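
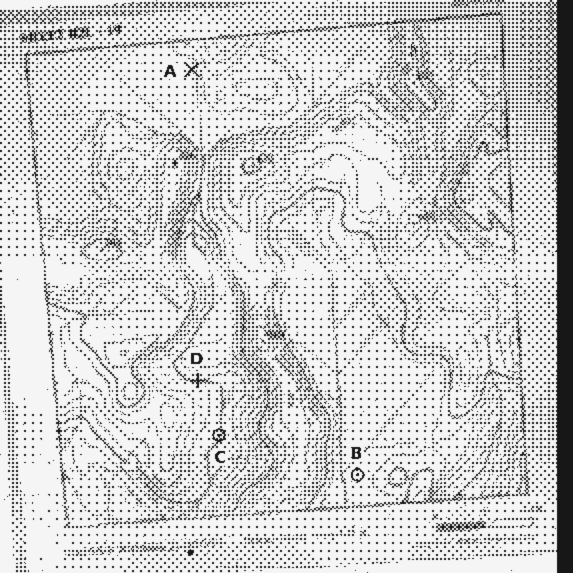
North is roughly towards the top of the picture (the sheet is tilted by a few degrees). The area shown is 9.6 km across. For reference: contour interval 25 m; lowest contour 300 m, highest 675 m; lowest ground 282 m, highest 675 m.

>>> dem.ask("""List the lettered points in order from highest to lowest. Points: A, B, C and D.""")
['A', 'B', 'D', 'C']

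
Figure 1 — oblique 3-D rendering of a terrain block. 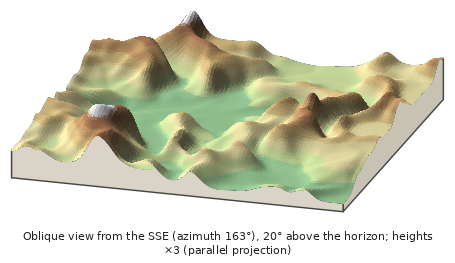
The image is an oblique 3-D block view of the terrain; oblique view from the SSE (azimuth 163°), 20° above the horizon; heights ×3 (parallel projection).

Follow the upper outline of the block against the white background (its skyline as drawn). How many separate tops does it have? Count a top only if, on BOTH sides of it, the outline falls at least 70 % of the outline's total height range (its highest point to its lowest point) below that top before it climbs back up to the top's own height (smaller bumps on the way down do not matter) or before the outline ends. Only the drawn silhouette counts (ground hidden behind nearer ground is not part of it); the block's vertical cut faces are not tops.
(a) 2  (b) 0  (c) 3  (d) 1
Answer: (b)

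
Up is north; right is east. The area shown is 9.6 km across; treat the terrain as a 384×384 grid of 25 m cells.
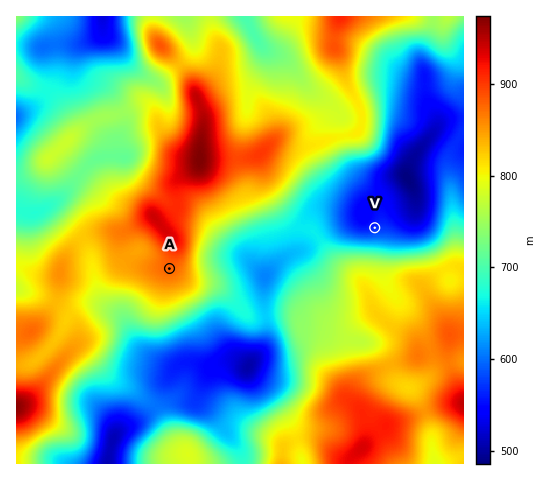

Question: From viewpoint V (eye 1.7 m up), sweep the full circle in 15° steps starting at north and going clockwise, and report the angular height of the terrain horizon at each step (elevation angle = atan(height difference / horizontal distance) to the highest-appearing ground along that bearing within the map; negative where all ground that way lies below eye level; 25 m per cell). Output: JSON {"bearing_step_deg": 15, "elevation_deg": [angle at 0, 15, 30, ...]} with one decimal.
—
{"bearing_step_deg": 15, "elevation_deg": [4.9, 2.3, 0.8, 0.2, 1.4, 2.8, 4.4, 6.7, 8.5, 10.8, 12.3, 13.6, 14.6, 14.4, 13.0, 10.4, 7.3, 5.1, 4.7, 5.5, 6.7, 6.3, 6.6, 6.7]}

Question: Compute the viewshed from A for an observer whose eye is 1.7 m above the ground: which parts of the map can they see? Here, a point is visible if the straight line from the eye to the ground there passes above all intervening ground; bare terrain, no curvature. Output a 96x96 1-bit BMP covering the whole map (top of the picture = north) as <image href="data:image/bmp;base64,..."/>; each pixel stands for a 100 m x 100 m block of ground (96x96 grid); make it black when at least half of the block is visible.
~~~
<image width="96" height="96" href="data:image/bmp;base64,Qk2+BAAAAAAAAD4AAAAoAAAAYAAAAGAAAAABAAEAAAAAAIAEAAATCwAAEwsAAAIAAAAAAAAA////AAAAAAAAAAAA////4f4AAAAAAAA/////wf8AAAAAAAA/////w/+AAAAAAAAf////w//AAAAAAAAP//n/5//gAAAABgAH/+D////wAAAAHgAD/4D////wAAAAfAAB/gD////8AAMB/AAAIAB////+AAcD+AAAAAA//+PjAB8f+AAAAAAf/+PDwD9/8AAAAAAH///H4H//8AAAAAAB///jAP//8AAAAAAA///gAP//8AAAAAAAP//gAP//8AAAAAAAH//AAP//8AAAAAAAH/+AAP//8AAAAAAAD/+AAP//8AAAAAAAD//AAD//8AAAAAAAD//gAA//+AAAAAAAD//8OAT//AAAAAAAD////AD//oAAAAAAD////Bg//8AAAAAAD////Dg//+AAAAAAD////ngf/+AAAAAAD////vgf/+AAAAAAD/////gf/+AAAAAAD/////gf/+AAAAAAD/////g//8AAAAAAB/////j//4AAAAAAA/////j//wAAAAAAAf//P/z//gAAAAAAAP/8H////AAAAAAAAH/4H/8B/AAAAAAAAD/4H/8A/AAAAAAAAB/wH8MAfAAAAAAAAA/wP4EAfAAAAAAAAAfwfwAAfAAAAAAAAAfg/gAAfAAAAAAAAAPh/gAAfAAAgAAAAAPj/wEAfAABwAAAAAP///8AfAAAwAAAAAH///8APAAA4AAAAAAAf/8AOAAA4AAAAAAAA/4AOAAB4AAAAAAAAH4AGAAD4AAAAAAAAB4AAAYDwAAAAAAAAA4AAAcPgAAAAAAAAAQAAAP+AAAAAAAAAAAAAAB8AAAAAAAAAAAAAAA8AAAAAAAAAAAAAAAAAAAAAAAAAAAAAAAAAAAAAAAAAAAAAAAAAAAAAAAAAAAAAAAAAAAAAAAAAAAAAAAAAAAAAAAAAAAAAAAAAAAAAAAAAAAAAAAAAAAAAAAAAAAAAAAAAAAAAAAAAAAAAAAAAAAAAAAAAAAAAAAAAAAAAAAAAAAAAAAAAAAAAAAAAAAAAAAAAAAAAAAAAAAAAAAAAAAAAAAAAAAAAAAAAAAAAAAAAAAAAAAAAAAAAAAAAAAAAAAAAAAAAAAAAAAAAAAAAAAAAAAAAAAAAAAAAAAAAAAAAAAAAAAAAAAAAAAAAAAAAAAAAAAAAAAAAAAAAAAAAAAAAAAAAAAAAAAAAAAAAAAAAAAAAAAAAAAAAAAAAAAAAAAAAAAAAAAAAAAAAAAAAAAAAAAAAAAAAAAAAAAAAAAAAAAAAAAAAAAAAAAAAAAAAAAAAAAAAAAAAAAAAAAAAAAAAAAAAAAAAAAAAAAAAAAAAAAAAAAAAAAAAAAAAAAAAAAAAAAAAAAAAAAAAAAAAAAAAAAAAAAAAAAAAAAAAAAAAAAAAAAAAAAAAAAAAAAAAAAAAAAAAAAAAAAAAAAAAAAAAAAAAAAAAAAAAAAAAAAAAAAAAAAAAAAAAAAAAAAAAAAAAAAAAAAAAAAAAAAAAAAAAAAAAAAAAAAAAAAAAAAAAAAAAAAAAAAAAAAAAAAAAAAAAAAAAAAAAAA="/>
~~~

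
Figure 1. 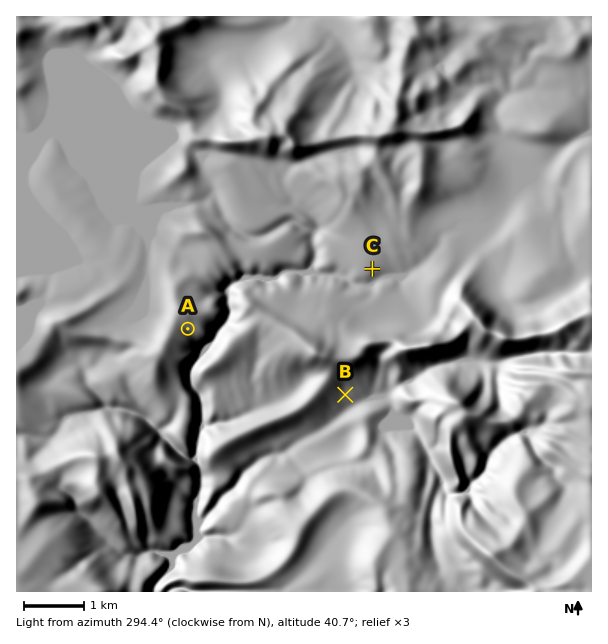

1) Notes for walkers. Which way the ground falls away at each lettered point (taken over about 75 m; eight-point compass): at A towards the SE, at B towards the SE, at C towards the SE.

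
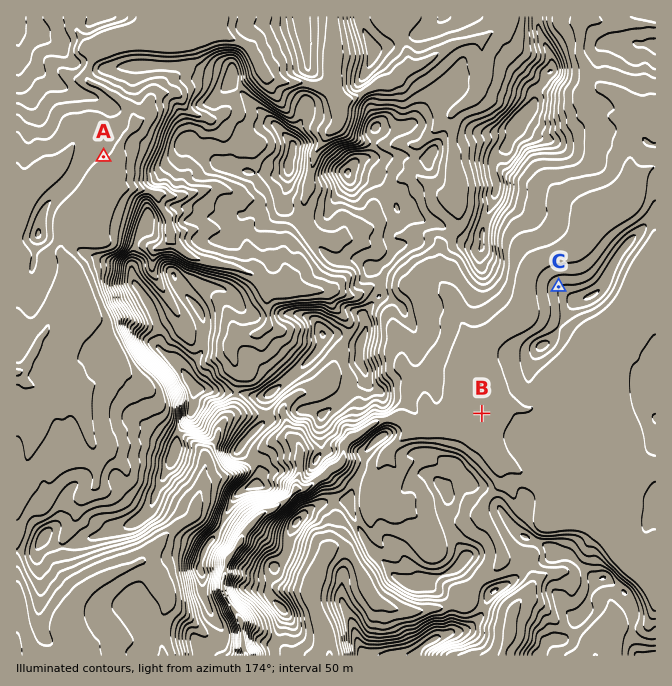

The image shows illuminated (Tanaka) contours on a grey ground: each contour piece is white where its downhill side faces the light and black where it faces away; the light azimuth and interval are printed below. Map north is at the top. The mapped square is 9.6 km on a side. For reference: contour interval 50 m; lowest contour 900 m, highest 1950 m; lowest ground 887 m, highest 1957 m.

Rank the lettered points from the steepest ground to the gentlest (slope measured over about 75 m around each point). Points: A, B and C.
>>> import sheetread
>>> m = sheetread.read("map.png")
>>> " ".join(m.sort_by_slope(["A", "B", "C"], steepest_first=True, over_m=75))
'C A B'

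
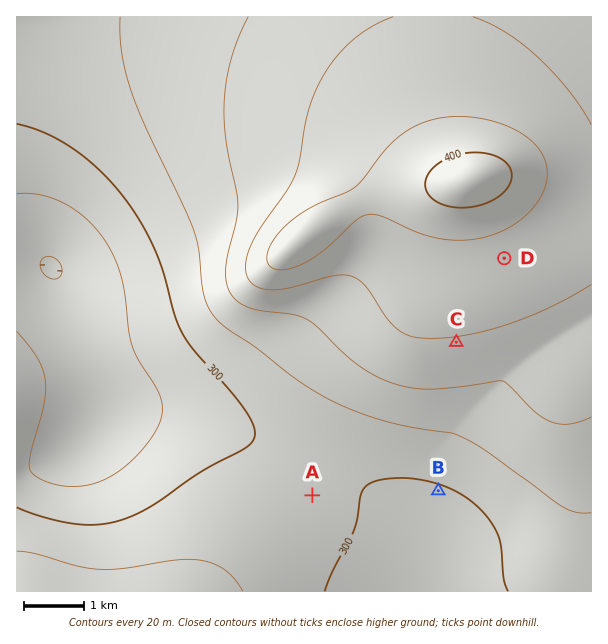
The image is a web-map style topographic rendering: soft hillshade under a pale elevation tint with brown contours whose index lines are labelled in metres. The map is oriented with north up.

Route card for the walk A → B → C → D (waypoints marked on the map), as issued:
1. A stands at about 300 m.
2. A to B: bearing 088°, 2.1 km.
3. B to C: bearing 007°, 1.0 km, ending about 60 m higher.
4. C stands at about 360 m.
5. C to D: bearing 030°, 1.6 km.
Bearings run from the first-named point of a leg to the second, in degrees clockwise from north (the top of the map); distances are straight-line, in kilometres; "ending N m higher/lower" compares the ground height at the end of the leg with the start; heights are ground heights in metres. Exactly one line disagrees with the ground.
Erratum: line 3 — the distance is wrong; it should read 2.5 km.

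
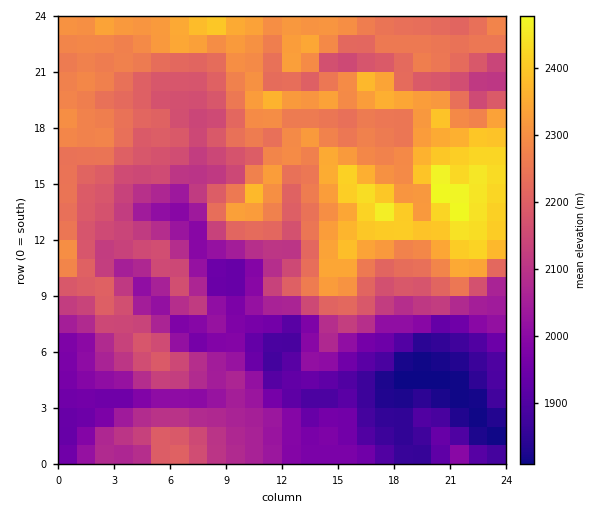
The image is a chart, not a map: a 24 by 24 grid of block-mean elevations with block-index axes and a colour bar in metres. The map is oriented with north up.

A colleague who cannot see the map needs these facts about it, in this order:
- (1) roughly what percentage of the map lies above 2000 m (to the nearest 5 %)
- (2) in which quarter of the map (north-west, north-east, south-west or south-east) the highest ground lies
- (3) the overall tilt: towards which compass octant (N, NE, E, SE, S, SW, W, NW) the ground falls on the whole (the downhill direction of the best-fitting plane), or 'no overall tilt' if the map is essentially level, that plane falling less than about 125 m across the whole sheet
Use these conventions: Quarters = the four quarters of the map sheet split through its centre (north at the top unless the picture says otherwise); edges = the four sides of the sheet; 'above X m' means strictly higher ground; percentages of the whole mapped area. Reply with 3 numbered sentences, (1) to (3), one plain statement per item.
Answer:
(1) Roughly 80 % of the ground is higher than 2000 m.
(2) The highest point lies in the north-east quarter of the map.
(3) On the whole the ground falls towards the south.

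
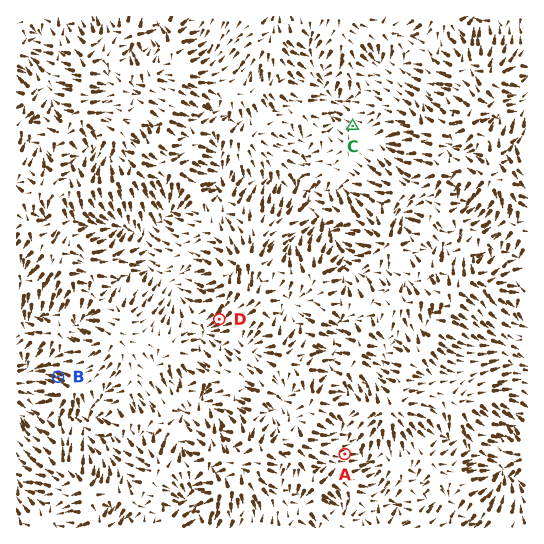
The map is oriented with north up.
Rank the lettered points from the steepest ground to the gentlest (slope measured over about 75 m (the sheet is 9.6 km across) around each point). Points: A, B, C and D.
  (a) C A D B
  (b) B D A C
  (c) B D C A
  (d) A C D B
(b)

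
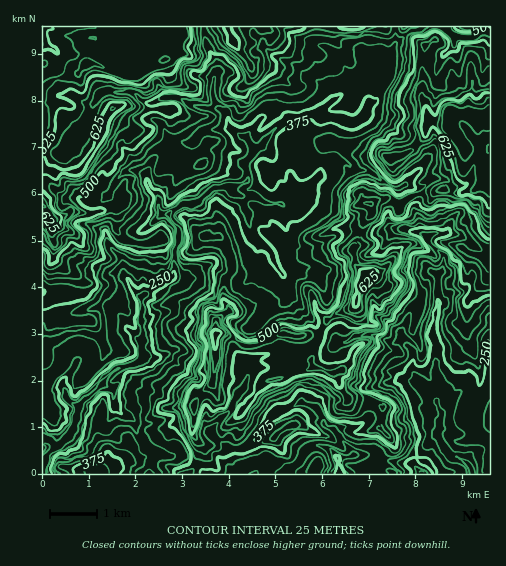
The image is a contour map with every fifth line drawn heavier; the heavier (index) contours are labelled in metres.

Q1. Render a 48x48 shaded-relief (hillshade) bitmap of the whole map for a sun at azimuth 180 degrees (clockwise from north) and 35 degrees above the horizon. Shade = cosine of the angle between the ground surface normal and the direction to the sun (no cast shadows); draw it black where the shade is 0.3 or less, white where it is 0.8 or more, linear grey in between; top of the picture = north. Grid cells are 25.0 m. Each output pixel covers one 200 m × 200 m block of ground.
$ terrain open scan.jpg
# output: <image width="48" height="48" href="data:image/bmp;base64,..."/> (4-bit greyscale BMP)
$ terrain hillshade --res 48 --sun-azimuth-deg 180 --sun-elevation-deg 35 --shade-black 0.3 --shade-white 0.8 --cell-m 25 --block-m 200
<image width="48" height="48" href="data:image/bmp;base64,Qk32BAAAAAAAAHYAAAAoAAAAMAAAADAAAAABAAQAAAAAAIAEAAATCwAAEwsAABAAAAAAAAAAAAAAABEREQAiIiIAMzMzAERERABVVVUAZmZmAHd3dwCIiIgAmZmZAKqqqgC7u7sAzMzMAN3d3QDu7u4A////AFQiIVeJqoUzi6mqqIu3Z3mGeIV5yWVHp3ERElZ4iYdVq6q7upu4ZWqXiIq6l2Z5mIIRNEVXeJmayqu7vMyqhoyrqr7Kdmm7mJtjVkRmeaq9yJu7qbu8y7rN3duZh3qZmM22VmVVeJmsuJvMuFi8uZrLvLZneIiIiMu5Z4ZGiJqqu8m8umRodq7bmIdmeJiJiKh5ZoZpiJqqrNyKu5dEab3sqYh2iZiJmIdrhGaJl2eHjNyGvMuniqm6l0RGiJmImIeMxzZ4iGVTWriWjO7czMuGUgFGiJmImZmq3Hd3d2VBJ6iZet7v7uyXZURoiZmZmZq4nMlkRFVCNpmZh4q+7bmrmZmZqZqqqZmoicynQ0VVN5mJmHeJqnaKmqu6ypq7uZiZiKzLd3dmRJmaqYiId2Vay7qquZmrqJmZmZiIiaqZl5qoeKqrmYdmqpiKqJmamKu7u5h3mJq6mIliE2qpmJmXi7mbmJqqmrvMy5iJmImIVVVFQhMyR6vN3Lu6mZmqqqmpmHiaiHdnZCSqlzETSHve6by5qoeKqqmZh4mYmYh3UgaHmXVFiDatqty6moaKq5mru6mXh3dlMBQleIdnlVRYnM3LiZh4vJqqu6l3qWRVQ0RGd3d4ZHZGvczKeJqIrMy7mHd5vKhnd2aId3eHRYdWrKh2Zoiam926iJmbu8yaqWeYeIiIeIh3V3hWeKiaqryprLq8zMy925iHh4iZmqunICiZvMvLub2725nd3dyb7cp3d4mZmquoZCOc683KmczNuIvbqruGrMl3eJiImpdmh2JJh6p3m8zKZ624dXeIiIdneYh3d3dmiIUkapZ5vMuoi9yqlzOpVFZ3iId2UzVorKvLzsqarMZ6vNzLuVeVI2Z3h3d3ZkNprM397+2qu4RGeJmrqZylRGVWh3iId3Z5mbus3u/+2ld3iHeJh7zbp0RYiJmZiIdmZGZYq+7/23q8yph3Z8q924iYiqmZmIdCISZ2h4m7uqvO66pmerqbzdy5iYmZmIdAA53JdmiqiZeavLqYqpmZvLqYiIiImYh2at7ch4qqiHZmfMq7y4mYiJmadniImamZm7q9uIqqmIiHasusy5iHZ5mZhniZmaqYZkRqzJqpmKmYd7u7vKiIh3h3mXiZiIh2QgI2vbqXmKmZh5q5mZq6qHeKqpd4hlVVQiNXnMqImZmZh4u5d6y7qpi8qal3dmZ3ZVVmiZmJmYmql2rLmaqYeIq8yZqpmImZh3iHdld4d3iYmEV3moZoqYzdy6q7upmZmHiZhUI0RYiJqXRYzbvN2pvd3cu7qpmImXVndTEjQ4mru7ze/e/7iJiK7supmZqZmYRFZmZVY4iavN3MvO23ipd5zMuYmamZmYZVZ3dndod3m7qZmsy93Lq7mZmaqpmZiJhmeHZndmd3d4iIiIm9ud7rd4qqmZmYmZl3iIVWZmiYiJiIiHeZiM3Zd7upmZqZqqqHeaZTNomIiIiIiIiJibuXi7qaq7zN3MumNGaGZod3ZniIiIiJeqp3fKmbzM3/7dzFABWrpg=="/>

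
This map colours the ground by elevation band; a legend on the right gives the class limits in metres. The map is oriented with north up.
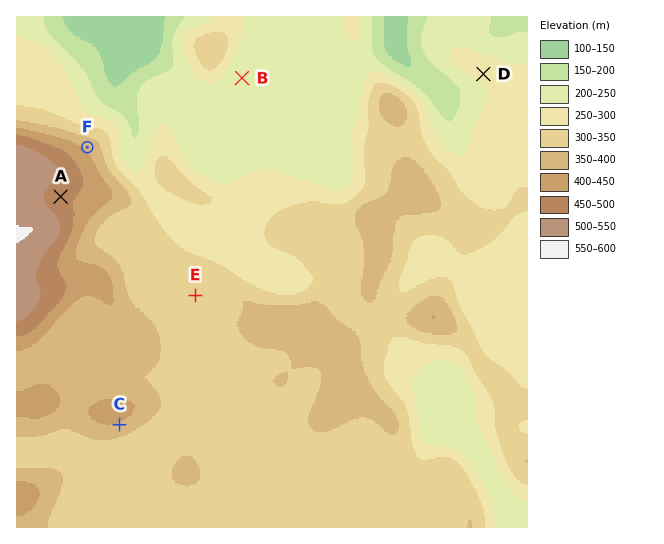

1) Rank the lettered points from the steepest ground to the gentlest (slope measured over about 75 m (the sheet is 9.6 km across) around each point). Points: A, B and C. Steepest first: C A B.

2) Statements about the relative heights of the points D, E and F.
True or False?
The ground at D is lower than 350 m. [True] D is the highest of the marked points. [False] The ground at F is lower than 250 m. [False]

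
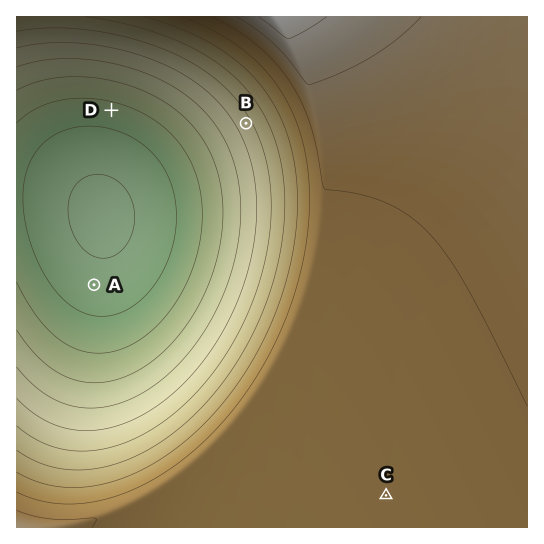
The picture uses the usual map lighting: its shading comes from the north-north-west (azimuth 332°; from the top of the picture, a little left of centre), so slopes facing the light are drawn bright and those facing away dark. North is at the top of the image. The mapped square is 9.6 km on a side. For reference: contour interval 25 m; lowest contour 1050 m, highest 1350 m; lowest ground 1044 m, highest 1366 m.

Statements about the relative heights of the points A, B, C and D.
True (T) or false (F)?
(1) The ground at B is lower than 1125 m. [F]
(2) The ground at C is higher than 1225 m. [T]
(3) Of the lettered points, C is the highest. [T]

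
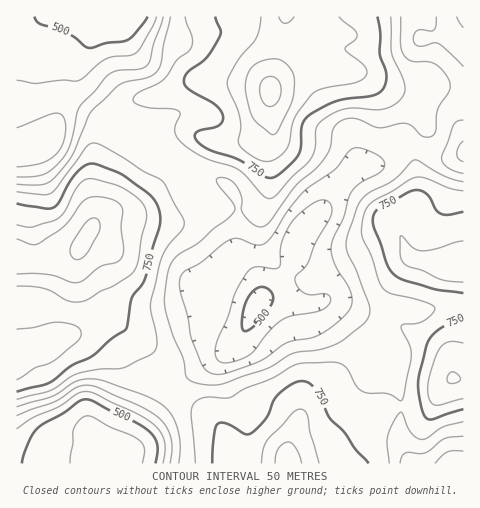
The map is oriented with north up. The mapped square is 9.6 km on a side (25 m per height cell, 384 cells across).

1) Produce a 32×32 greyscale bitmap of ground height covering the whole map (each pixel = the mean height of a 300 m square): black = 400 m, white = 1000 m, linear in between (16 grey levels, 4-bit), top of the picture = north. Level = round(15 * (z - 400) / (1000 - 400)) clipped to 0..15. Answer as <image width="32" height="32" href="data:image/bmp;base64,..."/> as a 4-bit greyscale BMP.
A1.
<image width="32" height="32" href="data:image/bmp;base64,Qk12AgAAAAAAAHYAAAAoAAAAIAAAACAAAAABAAQAAAAAAAACAAATCwAAEwsAABAAAAAAAAAAAAAAABEREQAiIiIAMzMzAERERABVVVUAZmZmAHd3dwCIiIgAmZmZAKqqqgC7u7sAzMzMAN3d3QDu7u4A////ADIhERESRniZmry6mZiGZlUyIREREkZ4mZq7upmIh3dmMyERESNGeJmZq6qZiIeId1QyISM0Z3iIiJqpmIiIiZh2VDNFVmd4iIiZqYiIiIqqmYZVZndmdnd4iZmId3eKu6qYd3d3dmVVZ3iIiHd3iru6qpmIh3dlREVnd3d3d4m7u7qpmYh2VEM0VWZnd3eJqqqqqpmYdlVDM0RFVmd3iJmZqqqZmHZVQyI0REVmd3iJmaqqqZhlVUQiM0RFZ3d4iKqruqqYdVVUMjNERWeIiZm7vMu6qHVVVEM0REVniaqrzMzMu6l2VVREQ0RWeJqqu8vM3Muph2ZVVUM0Vniaqqq7vM3LqYh2ZWZUNFZ4qqqqqqvMy7qYd3ZnZDNFeaqpmZmavMu5h3d2Z3VERWiZmZh3eau6mYd3ZniHVEVWeJiIVWiaqYh3d2eJmGVVVWd3ZkRGiYh3d3d4mqmHZUVWZlQzNXiHd3eJmau6l2VVVmZUMzRndmd4iZqrupdmZmZmZEQ0V3d3eIiZvMuYdmd2ZmVERFZ3eIiImrzLqYiIh3dlRERFZ3iImaq93LqpmYh3dkRERFZneJqqvMy6qqqYd3ZDMzRFVXiJmrvLuqqqh2ZlMzMzM0VniJmru6qqqYZVVTMzIiI0Z3iZqruqqqmGVVQzIiIiI1eImZq7uqqphlVU"/>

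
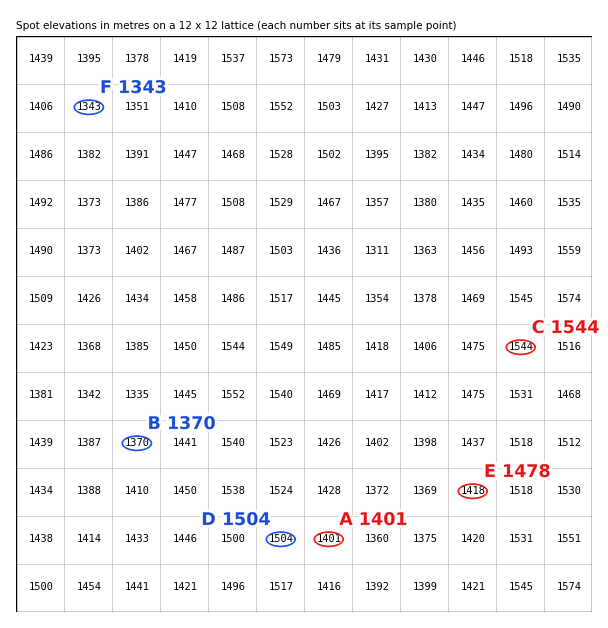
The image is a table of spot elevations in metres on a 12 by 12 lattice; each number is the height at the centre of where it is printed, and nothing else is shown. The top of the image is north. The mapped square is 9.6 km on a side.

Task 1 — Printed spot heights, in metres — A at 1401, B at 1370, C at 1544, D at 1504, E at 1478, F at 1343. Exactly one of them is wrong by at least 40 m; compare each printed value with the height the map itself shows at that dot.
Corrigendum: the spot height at E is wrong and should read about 1418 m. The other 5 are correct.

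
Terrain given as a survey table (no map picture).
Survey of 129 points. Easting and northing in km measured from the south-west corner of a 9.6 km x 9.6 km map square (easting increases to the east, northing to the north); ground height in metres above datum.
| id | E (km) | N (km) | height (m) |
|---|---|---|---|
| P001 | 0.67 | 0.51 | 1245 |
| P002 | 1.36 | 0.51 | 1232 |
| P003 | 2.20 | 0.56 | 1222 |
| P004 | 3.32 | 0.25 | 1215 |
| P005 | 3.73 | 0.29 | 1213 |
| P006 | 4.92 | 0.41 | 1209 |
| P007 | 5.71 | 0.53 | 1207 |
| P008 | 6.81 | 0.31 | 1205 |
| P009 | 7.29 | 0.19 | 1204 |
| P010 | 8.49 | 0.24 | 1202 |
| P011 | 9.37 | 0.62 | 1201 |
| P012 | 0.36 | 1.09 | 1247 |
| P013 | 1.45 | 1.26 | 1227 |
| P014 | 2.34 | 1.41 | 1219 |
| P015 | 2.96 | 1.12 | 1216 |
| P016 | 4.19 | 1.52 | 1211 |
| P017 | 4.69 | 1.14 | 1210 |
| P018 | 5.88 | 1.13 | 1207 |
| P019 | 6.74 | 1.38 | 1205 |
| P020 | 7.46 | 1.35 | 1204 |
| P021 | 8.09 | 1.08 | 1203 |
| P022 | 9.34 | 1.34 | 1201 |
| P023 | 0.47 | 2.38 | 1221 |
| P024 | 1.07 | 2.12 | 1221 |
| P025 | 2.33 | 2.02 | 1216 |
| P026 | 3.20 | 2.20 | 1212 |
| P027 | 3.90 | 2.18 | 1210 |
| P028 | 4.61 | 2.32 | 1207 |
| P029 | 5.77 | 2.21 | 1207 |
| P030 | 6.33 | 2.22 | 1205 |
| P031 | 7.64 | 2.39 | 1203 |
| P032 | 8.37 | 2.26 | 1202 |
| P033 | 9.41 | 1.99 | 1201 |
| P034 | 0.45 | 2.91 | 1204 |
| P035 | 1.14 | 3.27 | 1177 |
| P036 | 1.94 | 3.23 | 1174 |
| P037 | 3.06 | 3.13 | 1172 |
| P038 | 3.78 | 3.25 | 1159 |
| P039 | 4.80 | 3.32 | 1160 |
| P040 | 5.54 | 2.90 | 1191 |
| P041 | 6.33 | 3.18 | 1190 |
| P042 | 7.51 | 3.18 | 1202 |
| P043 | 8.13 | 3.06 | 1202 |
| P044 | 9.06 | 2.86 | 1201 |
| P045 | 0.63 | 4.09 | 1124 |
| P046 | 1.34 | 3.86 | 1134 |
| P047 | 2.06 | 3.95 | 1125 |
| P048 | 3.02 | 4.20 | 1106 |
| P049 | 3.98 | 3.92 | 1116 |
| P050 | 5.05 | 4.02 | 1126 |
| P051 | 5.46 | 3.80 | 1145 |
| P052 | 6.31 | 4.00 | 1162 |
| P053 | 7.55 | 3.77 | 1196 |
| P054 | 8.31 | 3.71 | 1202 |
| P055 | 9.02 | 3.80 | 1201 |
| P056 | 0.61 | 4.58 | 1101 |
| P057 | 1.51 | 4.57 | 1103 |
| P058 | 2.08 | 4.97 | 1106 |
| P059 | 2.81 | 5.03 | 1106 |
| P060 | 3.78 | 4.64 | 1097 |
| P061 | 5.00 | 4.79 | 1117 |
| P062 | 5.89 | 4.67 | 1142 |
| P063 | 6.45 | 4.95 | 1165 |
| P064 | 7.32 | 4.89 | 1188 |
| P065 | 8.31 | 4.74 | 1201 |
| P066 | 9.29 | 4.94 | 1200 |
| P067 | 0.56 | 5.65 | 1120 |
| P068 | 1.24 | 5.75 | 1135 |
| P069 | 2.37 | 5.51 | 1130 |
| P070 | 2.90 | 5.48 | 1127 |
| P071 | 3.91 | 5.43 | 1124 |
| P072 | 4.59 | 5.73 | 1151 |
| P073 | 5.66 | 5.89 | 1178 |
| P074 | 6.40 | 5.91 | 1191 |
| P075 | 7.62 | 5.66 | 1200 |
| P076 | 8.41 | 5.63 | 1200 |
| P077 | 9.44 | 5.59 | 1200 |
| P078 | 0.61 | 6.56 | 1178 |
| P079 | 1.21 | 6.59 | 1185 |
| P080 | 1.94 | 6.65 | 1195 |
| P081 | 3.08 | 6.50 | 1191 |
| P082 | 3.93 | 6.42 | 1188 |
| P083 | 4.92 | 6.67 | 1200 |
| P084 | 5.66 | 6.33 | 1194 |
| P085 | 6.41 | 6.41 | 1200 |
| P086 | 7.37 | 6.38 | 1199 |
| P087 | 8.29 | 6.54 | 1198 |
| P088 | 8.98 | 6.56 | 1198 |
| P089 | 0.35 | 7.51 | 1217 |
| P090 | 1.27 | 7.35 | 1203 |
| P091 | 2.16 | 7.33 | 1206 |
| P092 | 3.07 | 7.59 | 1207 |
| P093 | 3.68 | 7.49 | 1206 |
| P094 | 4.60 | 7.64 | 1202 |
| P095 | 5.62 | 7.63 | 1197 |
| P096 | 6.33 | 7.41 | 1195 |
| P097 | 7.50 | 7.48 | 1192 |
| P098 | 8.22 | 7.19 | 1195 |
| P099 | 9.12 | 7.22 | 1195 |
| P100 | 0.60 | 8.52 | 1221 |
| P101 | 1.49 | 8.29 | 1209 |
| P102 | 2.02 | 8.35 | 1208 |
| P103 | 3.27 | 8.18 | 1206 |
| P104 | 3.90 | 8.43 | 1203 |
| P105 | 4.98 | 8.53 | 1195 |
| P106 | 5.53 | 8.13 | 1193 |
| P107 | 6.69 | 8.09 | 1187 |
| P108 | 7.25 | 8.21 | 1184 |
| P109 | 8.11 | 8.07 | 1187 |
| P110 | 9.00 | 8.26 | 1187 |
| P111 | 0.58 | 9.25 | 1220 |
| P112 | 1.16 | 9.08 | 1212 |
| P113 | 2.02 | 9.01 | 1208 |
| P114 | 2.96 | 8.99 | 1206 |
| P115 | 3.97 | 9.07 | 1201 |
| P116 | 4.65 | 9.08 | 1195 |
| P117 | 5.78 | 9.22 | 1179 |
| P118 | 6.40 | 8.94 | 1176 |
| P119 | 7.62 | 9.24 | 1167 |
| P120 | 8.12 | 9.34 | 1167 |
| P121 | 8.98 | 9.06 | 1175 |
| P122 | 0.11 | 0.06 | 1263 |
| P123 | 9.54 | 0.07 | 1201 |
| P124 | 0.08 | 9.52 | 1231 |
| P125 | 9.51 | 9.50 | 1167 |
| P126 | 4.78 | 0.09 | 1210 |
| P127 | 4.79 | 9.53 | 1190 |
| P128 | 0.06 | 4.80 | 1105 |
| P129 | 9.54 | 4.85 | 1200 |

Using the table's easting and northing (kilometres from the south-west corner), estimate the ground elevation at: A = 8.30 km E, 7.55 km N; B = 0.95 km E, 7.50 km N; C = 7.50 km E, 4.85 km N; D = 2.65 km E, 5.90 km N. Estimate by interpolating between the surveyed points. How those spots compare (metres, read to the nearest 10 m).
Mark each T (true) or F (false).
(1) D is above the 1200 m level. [F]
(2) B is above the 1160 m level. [T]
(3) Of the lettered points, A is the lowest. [F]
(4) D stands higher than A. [F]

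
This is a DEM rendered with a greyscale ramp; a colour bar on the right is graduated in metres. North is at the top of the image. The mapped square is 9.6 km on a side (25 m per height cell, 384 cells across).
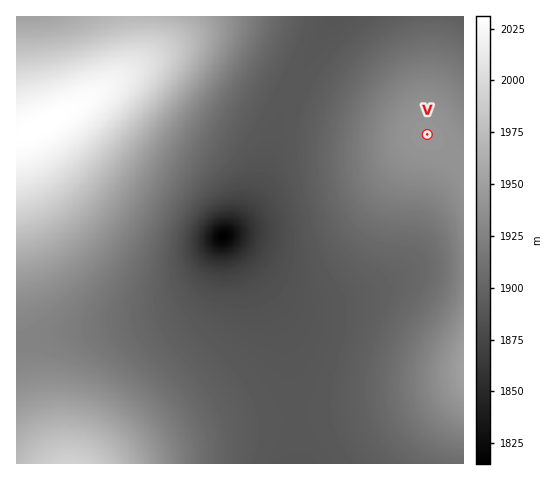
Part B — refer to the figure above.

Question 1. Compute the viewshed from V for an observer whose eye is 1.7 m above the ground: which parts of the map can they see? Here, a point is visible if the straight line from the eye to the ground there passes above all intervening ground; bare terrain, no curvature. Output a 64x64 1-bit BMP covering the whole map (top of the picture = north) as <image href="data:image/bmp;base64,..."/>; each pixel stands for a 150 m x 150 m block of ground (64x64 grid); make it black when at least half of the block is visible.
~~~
<image width="64" height="64" href="data:image/bmp;base64,Qk0+AgAAAAAAAD4AAAAoAAAAQAAAAEAAAAABAAEAAAAAAAACAAATCwAAEwsAAAIAAAAAAAAA////AAAAAAAH///////AAA///////8AAD///////wAAf///////AAD///////8AAf///////4AD////////gAP//////h/AA//////4B+AD/////+AD8AP/////wAH8A/////8AAP+D/////gAA//P////8AAB///////gAAD//////8AAAH//////gAAAP/////8AAAA//////gAAAB/////8AAAAD/f///gAAAAD9///8AAAAAHz///gAAAAAPP//+AAAAAAc///wAAAAABz///AAAAAADP//8AAAAAAM///wAAAAAAT///AAAAAABP//8AAAAAAE///wAAAAAAT///AAAAAABP//8AAAAAAE///wAAAAAAT///AAAAAABP//+AAAAAAF///4AAAAAAX///wAAAAADf///AAAAAAM///+AAAAAAz///4AAAAADP///wAAAAAc////AAAAABx///+AAAAAPH///4AAAAD8P///gAAAA/gf///AAAAD8A///8AAAAPgB///4AAAAeAD///gAAAAwAH///AAAAAAAH//8AAAAAAAP//4AAAAAAAf//gAAAAAAA///AAAAAAAB//8AAAAAAAD//4AAAAAAAD//wAAAAAAAH//AAAAAAAAP/+AAAAAAAAf/4AAAAAAAA//wAAAAAAAA//AAAAAAAAB/8AAAAA=="/>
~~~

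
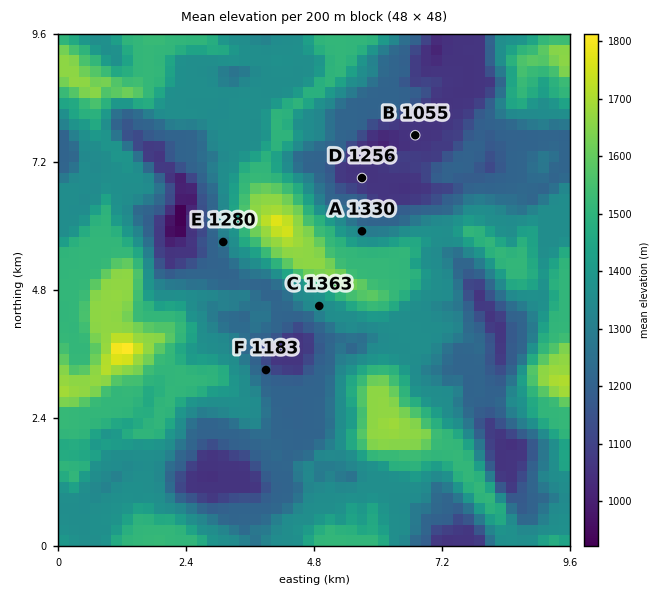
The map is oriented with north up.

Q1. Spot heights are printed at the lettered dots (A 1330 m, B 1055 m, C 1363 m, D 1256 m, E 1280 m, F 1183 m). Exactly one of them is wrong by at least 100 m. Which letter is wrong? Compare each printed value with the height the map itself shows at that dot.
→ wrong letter D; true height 1056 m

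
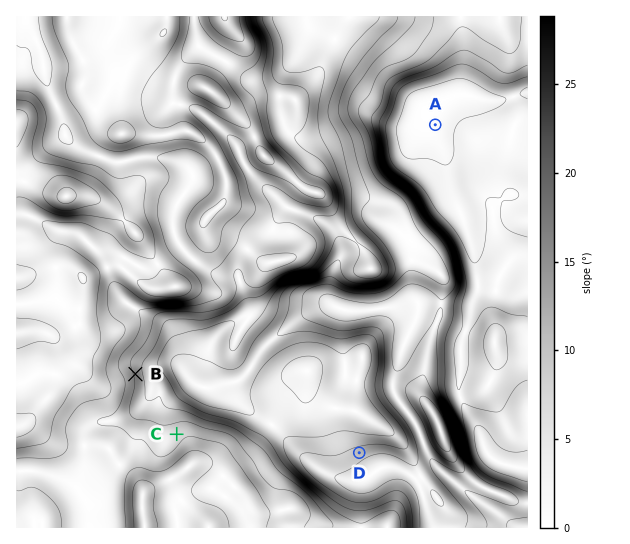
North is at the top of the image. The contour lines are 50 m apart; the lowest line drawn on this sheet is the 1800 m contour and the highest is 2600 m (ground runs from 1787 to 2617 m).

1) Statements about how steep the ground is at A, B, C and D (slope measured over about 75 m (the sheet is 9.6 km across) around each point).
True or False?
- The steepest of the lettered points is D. False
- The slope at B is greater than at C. True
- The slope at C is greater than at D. False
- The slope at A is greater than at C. False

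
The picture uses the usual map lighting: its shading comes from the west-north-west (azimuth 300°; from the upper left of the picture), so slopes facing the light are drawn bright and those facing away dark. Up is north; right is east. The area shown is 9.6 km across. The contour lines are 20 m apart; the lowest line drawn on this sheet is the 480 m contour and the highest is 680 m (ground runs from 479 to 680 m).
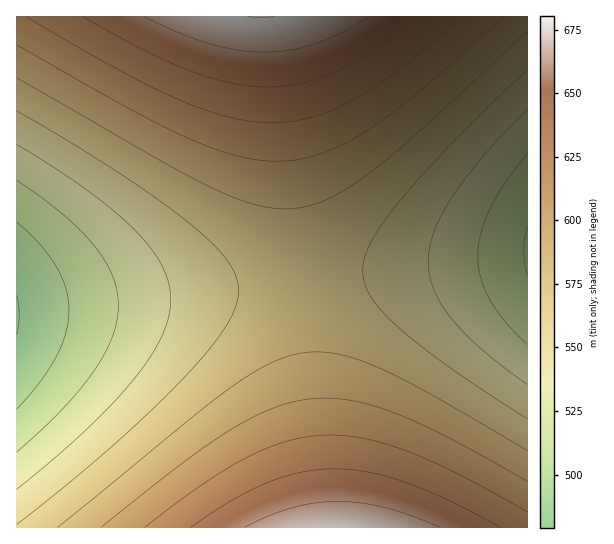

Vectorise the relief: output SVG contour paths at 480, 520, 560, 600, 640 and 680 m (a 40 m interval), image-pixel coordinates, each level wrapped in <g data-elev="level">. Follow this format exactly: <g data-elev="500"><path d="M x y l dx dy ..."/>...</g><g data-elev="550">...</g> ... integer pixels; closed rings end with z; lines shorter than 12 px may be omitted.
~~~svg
<g data-elev="480"><path d="M17 295l2 20-2 20"/></g><g data-elev="520"><path d="M527 344l-21-22-16-22-9-22-3-21 3-23 8-24 16-27 22-29"/><path d="M17 180l45 34 18 16 14 16 12 16 7 15 4 14 1 15-1 15-5 16-8 17-10 17-32 39-45 42"/></g><g data-elev="560"><path d="M527 419l-76-50-53-42-16-16-10-13-7-13-2-14 2-13 6-16 12-19 16-21 53-59 75-73"/><path d="M17 111l98 59 41 28 33 25 22 19 15 17 10 16 2 15-3 17-9 19-16 23-25 28-33 33-41 37-94 77"/></g><g data-elev="600"><path d="M527 481l-80-44-54-25-23-7-21-5-20-2-19 1-19 3-18 6-20 9-22 12-49 34-81 64"/><path d="M17 45l113 64 63 31 26 11 23 6 21 4 22 0 20-3 21-6 21-10 24-14 54-41 78-70"/></g><g data-elev="640"><path d="M500 527l-51-27-43-18-37-10-35-3-33 3-34 11-36 18-40 26"/><path d="M83 17l60 33 47 21 40 12 37 4 35-4 17-5 19-7 37-22 43-32"/></g><g data-elev="680"><path d="M247 17l28 0"/></g>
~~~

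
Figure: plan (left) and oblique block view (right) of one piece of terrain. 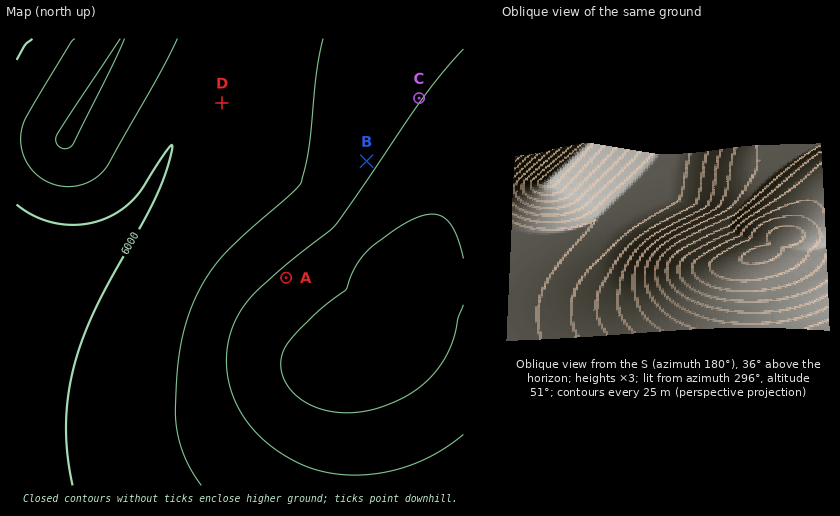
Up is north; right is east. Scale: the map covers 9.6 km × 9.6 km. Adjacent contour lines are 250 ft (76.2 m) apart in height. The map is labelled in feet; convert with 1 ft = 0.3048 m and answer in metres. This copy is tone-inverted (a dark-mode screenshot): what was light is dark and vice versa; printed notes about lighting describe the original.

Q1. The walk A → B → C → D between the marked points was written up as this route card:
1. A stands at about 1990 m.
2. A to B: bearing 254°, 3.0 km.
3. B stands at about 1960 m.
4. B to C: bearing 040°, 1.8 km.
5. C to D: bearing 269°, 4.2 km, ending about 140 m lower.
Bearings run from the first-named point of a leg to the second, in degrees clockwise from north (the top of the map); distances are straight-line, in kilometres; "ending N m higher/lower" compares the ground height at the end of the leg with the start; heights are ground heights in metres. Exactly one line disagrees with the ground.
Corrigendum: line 2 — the bearing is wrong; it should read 35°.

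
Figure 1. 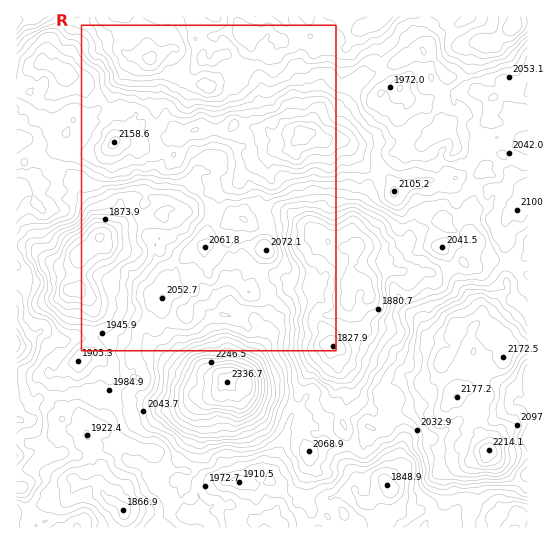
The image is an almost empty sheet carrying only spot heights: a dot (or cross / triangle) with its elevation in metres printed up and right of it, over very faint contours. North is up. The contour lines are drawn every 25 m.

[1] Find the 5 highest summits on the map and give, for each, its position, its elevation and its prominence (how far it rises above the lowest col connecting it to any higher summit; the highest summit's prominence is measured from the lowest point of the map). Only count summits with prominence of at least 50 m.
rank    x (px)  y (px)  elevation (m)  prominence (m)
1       227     382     2337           545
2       301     133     2215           202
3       487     450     2214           177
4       114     142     2159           69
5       42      62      2142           62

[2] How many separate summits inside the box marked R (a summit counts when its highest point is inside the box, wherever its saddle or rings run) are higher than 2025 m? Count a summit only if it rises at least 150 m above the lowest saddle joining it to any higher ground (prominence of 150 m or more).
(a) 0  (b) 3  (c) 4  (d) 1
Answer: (d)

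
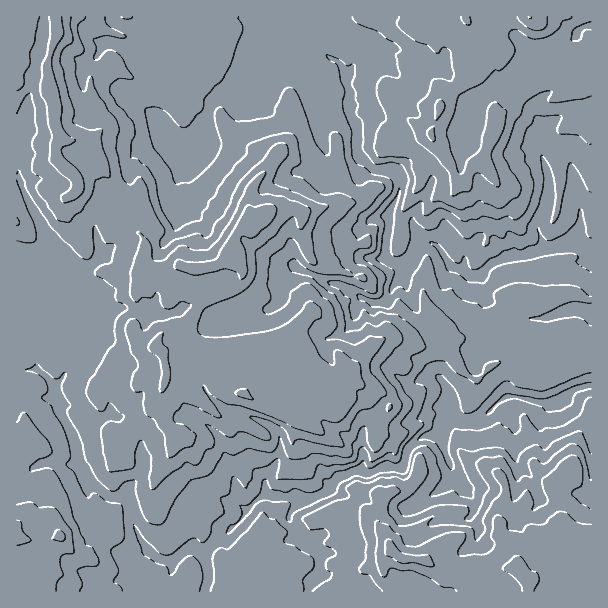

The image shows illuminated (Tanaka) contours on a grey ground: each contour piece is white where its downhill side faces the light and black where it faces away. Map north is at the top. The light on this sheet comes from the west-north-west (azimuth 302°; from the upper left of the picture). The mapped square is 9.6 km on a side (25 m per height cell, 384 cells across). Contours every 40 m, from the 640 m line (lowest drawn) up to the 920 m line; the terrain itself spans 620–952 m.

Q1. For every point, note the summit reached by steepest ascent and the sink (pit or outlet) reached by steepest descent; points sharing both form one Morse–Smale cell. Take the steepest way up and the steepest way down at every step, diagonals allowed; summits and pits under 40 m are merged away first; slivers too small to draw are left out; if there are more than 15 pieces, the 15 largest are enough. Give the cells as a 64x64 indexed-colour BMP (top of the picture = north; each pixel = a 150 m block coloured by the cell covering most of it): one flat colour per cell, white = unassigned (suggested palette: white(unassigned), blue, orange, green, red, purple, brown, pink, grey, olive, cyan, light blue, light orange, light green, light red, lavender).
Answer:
<image width="64" height="64" href="data:image/bmp;base64,Qk12CAAAAAAAAHYAAAAoAAAAQAAAAEAAAAABAAQAAAAAAAAIAAATCwAAEwsAABAAAAAAAAAA////ALR3HwAOf/8ALKAsACgn1gC9Z5QAS1aMAMJ34wB/f38AIr28AM++FwDox64AeLv/AIrfmACWmP8A1bDFAHd3d3d3d3d33d3VVVVVVVVVVVVVVVVVVVVVVVVVVVVVd3d3d3d3d3d93dVVVVVVVVVVVVVVVVVVVVVVVVVVVVV3d3d3d3d3d33d1VVVVVVVVVVVVVVVVVZmZmVVZlVVVXd3d3d3d3d3fd3VVVVVVVVVVVVVVVVWZmZmZmZmZVVVd3d3d3d3d3ERHRVVVVVVVVVVVVVVZmZmZmZmZmZmVVV3d3d3d3d3EREREVVVVVVVVVVVVVZmZmZmZmZmZmZVVXd3d3d3d3cRERERFVVVVVVVVVVVVmZmZmZmZmZmZmVVd3d3d3d3cRERERERVVVVVVVVVVVmZmZmZmZmZmZmZVV3d3d3d3dxEREREREVVVVVVVVVVWZmZmZmZmZmZmZVVXd3d3d3d3ERERERERFVVVVVVVVVVmZmZmZmZmZmZlVVd3d3d3d3ERERERERERVVVRVVVVVWZmZmZmZmZmZmVVV3d3d3ciIhERERERERERERERVVVVVWZmZmZmZmZmZVVXd3d3ciIiEREREREREREREREVVVVVVmZmZmZmZmZlVVd3d3ciIiIhEREREREREREREREe5VVVZmZmZmZmZmZVV3d3dyIiIiERERERERERERERERHu7lZmZmZmZmZmZmVXd3d3IiIiIREREREREREREREREe7pZmZmZmZmZmZmZVd3d3ciIiIhERERERERERERERER7umWZmZmZmZmZmZlV3d3ciIiIhERERERERERERERERHumZmZZmZmZmZmZmZXd3dyIiIhEREREREREREREREREemZmZlmZmZmZmZmZld3dyIiIhERERERERERERERERER7pmZmZaZlmZmZmZmZ3d3IiIhEREREREREREREREREREemZmZmZmZZmZmZmZnd3ciIiERERERERERERERERERERGpmZmZmZmWaZmWZmd3ciIiIRERERERERERERERERERGqqpmZqZmZmZmZmWZ3dyIiIhERERERERERERERERERqqqqqZqqmZmZmZmZmXdyIiIRERERERERERERERERERqqqqqqqqoYmZmZmZmZIiIhEREREREREREREREREREREaqqqqqqoRiImZmZmZkiIiIRERERERERERERERERERERGqqqqqoRGIiIiIiZmSIiIhERERERERERERERERERERERqqoRERERGIiIiImZIiIiIREREREREREREREREREREREREREREREYiIiIiIgiIiIiIRERERERERERERERERERERERERERERGIiIiIiCIiIiIiERERERERRBERERERERERERERERERERiIiIiIIiJCIiJEREREERREREQRERERERERERERERERiIiIiIgiIkQiJEREREREREREREERERERG7EREREREYiIiIiIiCLCJEREREREREREREREQRERERu7uxERERERiIiIiIiILMIkREREREREREREREREEREUS7u7ERERERGIiIiIiIjMzCJEREREREREREREREQRREREu7uxERERiIiIiIiIiMzMIiIkRERERERERERERERERES7u7sRETOIiIiIiIiIzMwiIiREREREREREREREREREREu7uxERM4iIMziIiIjMzCIiJEREREREREREREREREREu7u7sRMzOIgzMziIg8zCIiIkRERERERERERERERERES7u7uzMzMzMzMziIgzzMIiIiREREREREREREREREREREu7uzMzMzMzMzOIiIPMIiIiJERERERERERERERERERERLszMzMzMzMzM4iIg8wiIiIkRERERERERERERERERERERDMzMzMzMzMzODMzwiIiIiREREREREREREREREREREREMzMzMzMzMzMzMzPCIiIiIkRERERERERERERERERERERDMzMzMzMzMzMzM8IiIiIiIkREREREREREREREREREREMzMzMzMzMzMzMzIiIiIiIiJEREREREREREREREREREMzMzMzMzMzMzMzMiIiIiIiIkREREREREREREREREQzMzMzMzMzMzMzMzMyIiIiIiIiREREREREREREREQiQzMzMzMzMzMzMzMzMzIiIiIiIiIiREJEREREREREQiIjMzMzMzMzMzMzMzMzMiIiIiIiIiIiIiJERERERERCIiMzMzMzMzMzMzMzMzMyIiIiIiIiIiIiIkREREREREIiIzMzMzMzMzMzMzMzMzIiIiIiIiIiIiIiREREREREIiIzMzMzMzMzMzMzMzMzMiIiIiIiIiIiIiIkREREREQiIjMzMzMzMzMzMzMzMzMyIiIiIiIiIiIiIiRERERERCIiMzMzMzMzMzMzMzMzMzIiIiIiIiIiIiIiIkREREREIiIzMzMzMzMzMzMzMzMzMiIiIiIiIiIiIiIiJEREREIiIjMzMzMzMzMzMzMzMzMyIiIiIiIiIiIiIiIiJEREQiIiMzMzMzMzMzMzMzMzMzIiIiIiIiIiIiIiIiIiRERCIiMzMzMzMzMzMzMzMzMzMiIiIiIiIiIiIiIiIiIkIiIiMzMzMzMzMzMzMzMzMzMyIiIiIiIiIiIiIiIiIiIiIiMzMzMzMzMzMzMzMzMzMzIiIiIiIiIiIiIiIiIiIiIiMzMzMzMzMzMzMzMzMzMzMiIiIiIiIiIiIiIiIiIiIiIzMzMzMzMzMzMzMzMzMzMyIiIiIiIiIiIiIiIiIiIiIjMzMzMzMzMzMzMzMzMzMz"/>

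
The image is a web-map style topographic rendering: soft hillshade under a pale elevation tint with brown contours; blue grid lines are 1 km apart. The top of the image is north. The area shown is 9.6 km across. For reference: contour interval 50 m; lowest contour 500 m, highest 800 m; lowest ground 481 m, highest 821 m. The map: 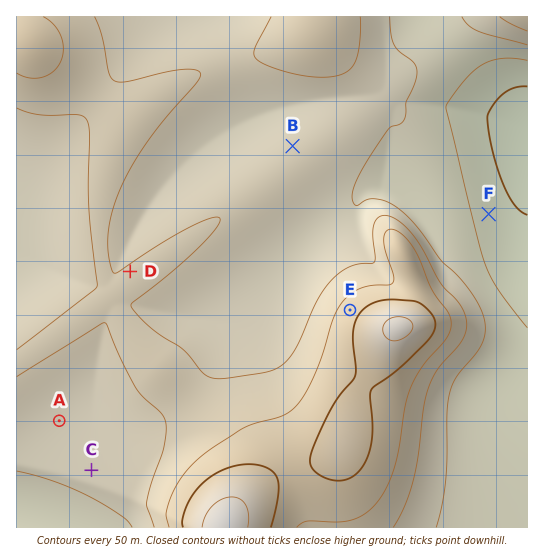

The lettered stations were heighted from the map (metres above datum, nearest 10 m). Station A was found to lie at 620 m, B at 630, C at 620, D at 650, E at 730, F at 530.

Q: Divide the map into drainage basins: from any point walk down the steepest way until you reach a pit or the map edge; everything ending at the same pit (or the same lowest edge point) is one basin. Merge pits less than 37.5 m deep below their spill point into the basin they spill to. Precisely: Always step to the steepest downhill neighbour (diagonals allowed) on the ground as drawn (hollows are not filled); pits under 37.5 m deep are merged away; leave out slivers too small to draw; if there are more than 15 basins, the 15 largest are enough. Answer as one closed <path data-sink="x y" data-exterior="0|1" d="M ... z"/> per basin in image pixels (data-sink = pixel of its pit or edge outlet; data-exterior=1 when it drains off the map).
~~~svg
<path data-sink="527 131" data-exterior="1" d="M527 16l-511 1 1 28 13 0 99 78-8 12-9 22-7 22-5 31 1 52 4 17 11 15-7 5 32 51 82 84 5 8 9 27 0 24-12 32 1 3 302-1z"/><path data-sink="17 511" data-exterior="1" d="M109 299l-93 64 0 164 209 1 12-35 0-24-9-27-5-8-82-84z"/><path data-sink="17 247" data-exterior="1" d="M30 45l-14 1 1 317 99-69-11-15-4-17-1-52 5-31 7-22 9-22 8-12z"/>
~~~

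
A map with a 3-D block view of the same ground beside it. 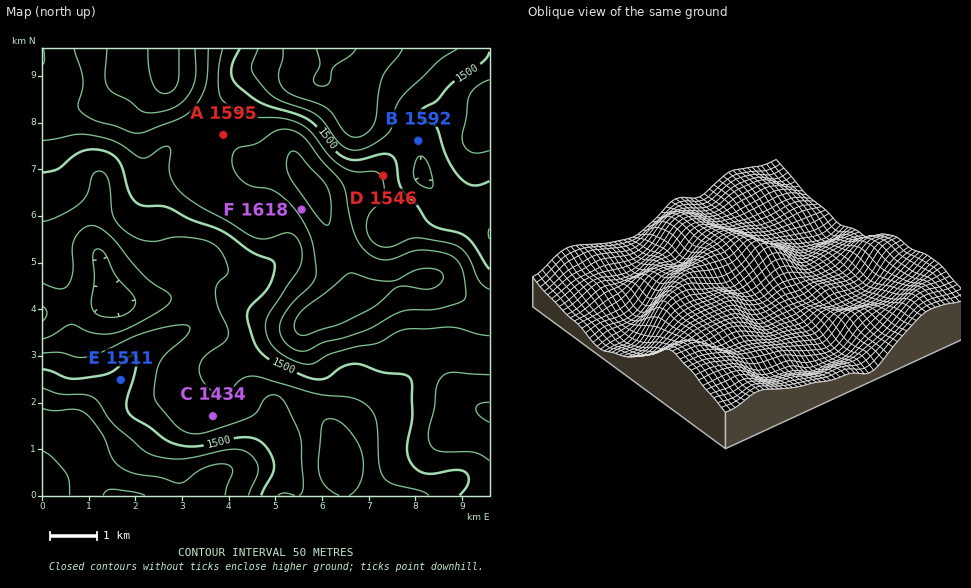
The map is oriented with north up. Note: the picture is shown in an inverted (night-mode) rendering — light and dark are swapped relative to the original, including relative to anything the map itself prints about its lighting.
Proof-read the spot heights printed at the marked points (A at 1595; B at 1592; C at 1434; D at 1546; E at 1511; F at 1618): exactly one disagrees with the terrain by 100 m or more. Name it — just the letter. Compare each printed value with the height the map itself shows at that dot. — B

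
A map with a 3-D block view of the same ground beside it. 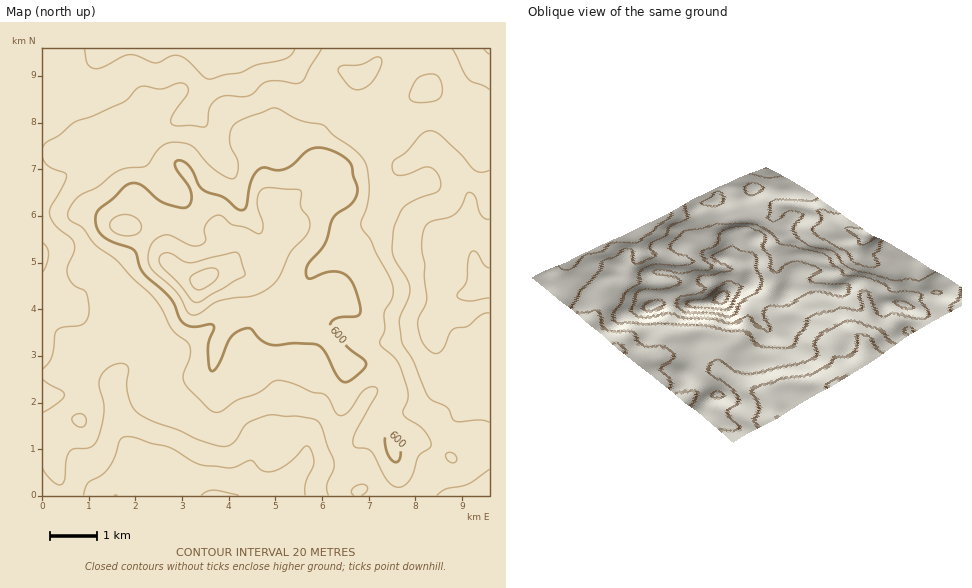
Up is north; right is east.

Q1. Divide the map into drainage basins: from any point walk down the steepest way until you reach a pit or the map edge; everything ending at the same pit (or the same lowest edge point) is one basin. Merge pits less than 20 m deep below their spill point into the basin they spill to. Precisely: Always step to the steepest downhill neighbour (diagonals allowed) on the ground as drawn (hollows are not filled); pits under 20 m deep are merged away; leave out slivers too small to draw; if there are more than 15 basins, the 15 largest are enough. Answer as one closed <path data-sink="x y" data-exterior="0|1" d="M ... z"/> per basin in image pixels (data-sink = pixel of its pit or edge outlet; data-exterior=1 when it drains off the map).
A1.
<path data-sink="489 285" data-exterior="1" d="M389 58l-10 3-12 13-10 5-11 17-23 31-5 11 0 30-10 17-18 13-19 8 10 20 1 13-10 22-15 13 5 2 12 12 14 24 1 7 11 3 25 16 10 10 11 17 27-2 9 2 8 7 4 8 3 12-14 22-3 15 14 19 11-6 12-1 36 17 21-18 16-4 0-292-11-2-9-12-17-14-18-22-9-5-23-23z"/><path data-sink="213 495" data-exterior="1" d="M230 270l-8 0-20 9-15 19-36 18-7 3-15 0-9 3-20 20-19 9-7 7 0 11 9 23 0 18-4 10-15 0-14 8-8 2 1 66 315 0 1-6 22-8 12-10 3-5-3-19-13-19 3-15 14-22-3-12-4-8-8-7-9-2-27 2-11-17-10-10-25-16-11-3-8-21-19-22-15 0z"/><path data-sink="206 49" data-exterior="1" d="M344 48l-301 0-1 103 17 3 19-18 21-9 22-2 10 3 2 9-2 10 0 21 5 42-2 7-8 9 23 6 10 11 7 16 11 11 16 9 8 1 21-10 8 0 18 6 8-2 16-13 10-22-1-13-10-20 25-11 17-16 5-11 2-34 39-56-14-8z"/><path data-sink="43 255" data-exterior="1" d="M121 125l-18 1-22 7-22 21-17-2 1 223 10 0 13-5 12-16 22-12 20-20 9-3 15 0 7-3 33-16 12-11 5-8-8-2-16-9-11-11-7-16-10-11-23-6 8-9 2-7-5-42 2-38z"/><path data-sink="489 49" data-exterior="1" d="M489 48l-109 0-2 12 11-2 14 8 23 23 14 10 13 17 15 12 11 14 10 2z"/><path data-sink="489 495" data-exterior="1" d="M489 436l-7 0-8 4-21 18-36-17-21 5-3 5 6 22-1 22 91 1z"/>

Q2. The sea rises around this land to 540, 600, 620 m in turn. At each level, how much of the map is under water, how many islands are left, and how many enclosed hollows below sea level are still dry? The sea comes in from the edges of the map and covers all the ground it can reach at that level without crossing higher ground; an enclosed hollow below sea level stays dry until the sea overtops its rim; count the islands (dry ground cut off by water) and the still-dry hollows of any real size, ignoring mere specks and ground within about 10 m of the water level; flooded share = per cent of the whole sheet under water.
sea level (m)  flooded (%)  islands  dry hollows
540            10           0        0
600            83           1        0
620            94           1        0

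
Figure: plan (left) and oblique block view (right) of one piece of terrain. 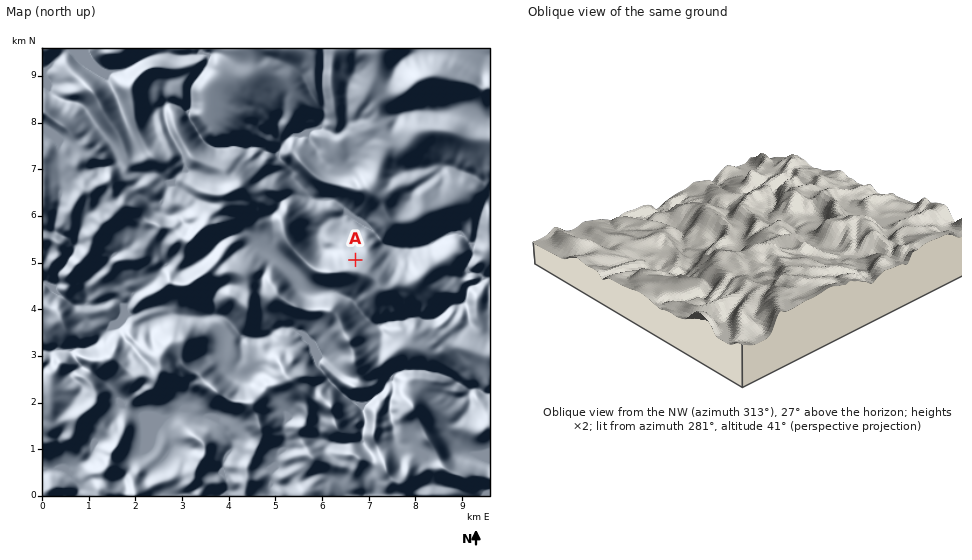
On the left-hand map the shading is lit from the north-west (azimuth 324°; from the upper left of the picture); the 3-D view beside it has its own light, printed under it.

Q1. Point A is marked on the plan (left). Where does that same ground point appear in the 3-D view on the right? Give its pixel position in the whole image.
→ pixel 704 222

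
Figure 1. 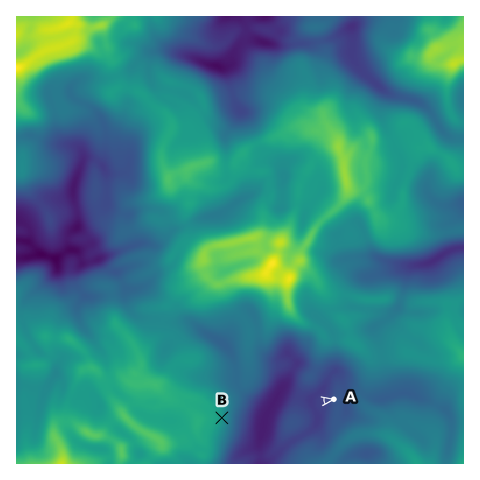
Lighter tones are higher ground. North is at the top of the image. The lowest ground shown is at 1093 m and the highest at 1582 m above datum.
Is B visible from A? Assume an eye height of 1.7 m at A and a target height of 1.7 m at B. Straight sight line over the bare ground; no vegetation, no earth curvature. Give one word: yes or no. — yes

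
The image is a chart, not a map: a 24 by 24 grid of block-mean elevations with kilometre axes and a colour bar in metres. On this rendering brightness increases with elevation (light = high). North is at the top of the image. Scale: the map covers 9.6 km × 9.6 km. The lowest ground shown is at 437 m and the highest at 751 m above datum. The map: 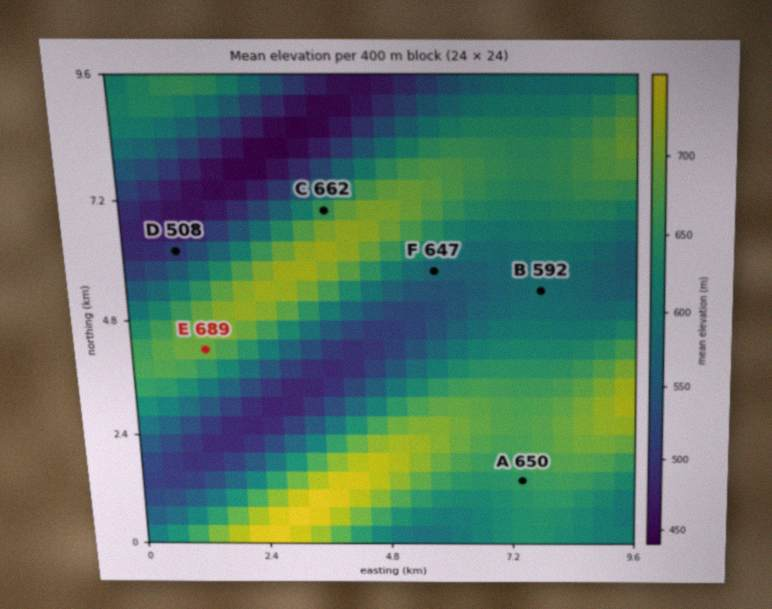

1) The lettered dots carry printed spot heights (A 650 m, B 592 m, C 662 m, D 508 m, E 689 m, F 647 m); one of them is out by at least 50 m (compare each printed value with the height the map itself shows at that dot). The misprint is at F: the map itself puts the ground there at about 572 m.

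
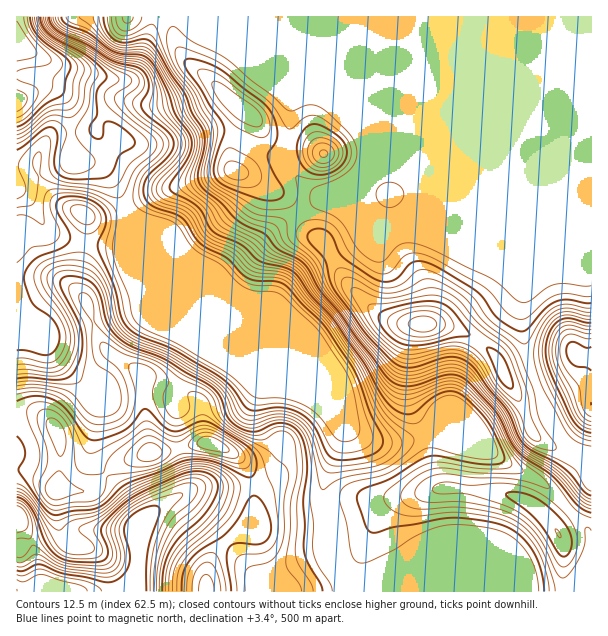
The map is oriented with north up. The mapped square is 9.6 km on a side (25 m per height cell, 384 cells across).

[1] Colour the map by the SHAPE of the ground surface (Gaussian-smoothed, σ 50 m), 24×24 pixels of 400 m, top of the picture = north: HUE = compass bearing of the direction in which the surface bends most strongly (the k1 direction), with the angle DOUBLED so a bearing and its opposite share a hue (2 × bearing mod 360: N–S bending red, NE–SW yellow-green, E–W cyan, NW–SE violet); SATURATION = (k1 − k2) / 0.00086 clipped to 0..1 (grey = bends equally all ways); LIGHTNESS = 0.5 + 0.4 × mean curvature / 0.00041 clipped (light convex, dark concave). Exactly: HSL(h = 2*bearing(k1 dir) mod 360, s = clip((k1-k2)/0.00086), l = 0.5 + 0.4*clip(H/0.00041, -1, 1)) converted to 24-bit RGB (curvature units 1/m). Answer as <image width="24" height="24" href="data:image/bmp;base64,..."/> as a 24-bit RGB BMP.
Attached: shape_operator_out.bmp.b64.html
<image width="24" height="24" href="data:image/bmp;base64,Qk32BgAAAAAAADYAAAAoAAAAGAAAABgAAAABABgAAAAAAMAGAAATCwAAEwsAAAAAAAAAAAAAj9MIWSMNSUQIea0FHJ9JDhhjtL2h09m0yLCQUzhzYYxgh62HeHWmiUORhIljdoBuf4B3f4B9gIB/gIB/gH9/QSxl6N1eVIZvvHX3omDh1eT21Pf3F0fgDTRwgruMyLWh3lFlgERtebVdTp5QbERyfleLpo2HcId9b4t4comEf3+AgH9/fl5uUihY4+6nJ3qqhgB20f5mfKQhy88FDREyKV92Ya9gboph1nCdxI3Ft8KuaXqUSU2CZ1qCopKAlG10intRanRAcm08b1ozWTAxTqGIw/bGaxuEIAMw9PvPkEnN6sKfIGcpBC8NG4keVGhdjmNbx617uaF+k5BjPTd7eGiUmX+JoWeswnu5sHKyYWKpbnG6c6XWrPXpsxV9nwAUPrP/zuPCbYTD3oTH+1vUvzxICT0GECsIR0oQrvMemKdjwZ+HH16Lb5nGiY7IfWvFn4zFtq/cmavplKnqgI/efgUIMwARyPbdS1p0y7haR597bVKswoDk7tT30K//cBv5fv/tzP/3UzGt09KLMI+sOm9vcmVNc1hIkZpYiLVegW00UTkfMwAKx0IApP/jN7g/Y0V6uuOlT7PMQmWfZ1ubyt2jKRy4zdH+zP/2bRC3zVzq3u3idi2sUjtgajlEg2MtdbsniYdCgHZtPwtExB/UzP/ZfRKn2BIMbZnQwurHjz+LUjY6ZUs/3OhaRihDlc4XuuUWEygxP6su22AcghRGbVV9giWBy6xqndNSKWo6YyI3KwgfdP9gaPg9SAtU3enRksjOwl+uzBl5d1FnXoZNzNF0R6fLzfnyz3fZaBRcdXY8gGNBgHl4YDp1cB5h6bVl075QXmIxEgstaJfNzP/SRgiBnDKmetdklqE0PCAuzDtlwWiIkPry1Or3jL/ndhoUWAkQgWhvgH9/gH9/gHh/OwYzdDQt3uOOyr2agFiZHEGEdPuys++mIQBD1NOfecSnhHdOLi9ShGc+z//JHuKIVC4RUxEEez0/gH9/gH9/gH9/gH9/XhlQXAtOm9SVseLD2aTPlJzXV83/oPvirEOvEAaH0unXjbDph2FzWSRchdZpx/+cMxU0b0BQgH5+gH9/gH9/gH9/gH5+cCFIMgYfPrx2zP/imdbvv8Xp0r7pdp6/eltOaU1fI2F1eOpumjdXfkOTV1rN1Pfk4NKvQxd4fXGDgH9/gH9/gXJ6jTQiWEwhPxJDf2vUzP/smvLNQld2kHZEuLplnXKPnVWRf1RvTntaX58laFYsRHO7jdvOwbZuzmw/WSlsgH+AgH9/gVZVTBYivWFsw0aIImFtU/V/f/SAgExCXj5ZgrZ3o6xndjU4gVNRgHt8f4B/f4B5gH97T7FKZmg2sXAfxbkxP0h1gH9/f1V8qQ5grHpmSZRaYIfLo7brtO3aYrRqeEtoYYVvhpxGgVNFgHl5gH9/gH9/f3+AgH+Af4CAu3WzjyuNruazt93qQSeMgSshPh4TRZVmwH2Vs5CtULZ8LcRPfrVakz5ggH2AgoFzfoB/gH9/gH9/gH9/f4CAgH+Af4B/gH+Aejw+a/XWoOfeyiKIhxenzoLvv6rvhDPPqrlHZ9V1i8LCeay1Z246eYFzc3KDm4aqbG+IgH9/gH9/f4CAgH9/f4B/gH9/f3+Af7pxM7cVT0Ibc0o2RH+NT73EqGPOsUvz8Nvqss/cY46jhyR18lZEBcE9XYOEgoVsgH1+gH9/gH+AgH+AgIB/gIB/f4B/gIB/znjp41qSZUWFZKRnSX9TPEAbKysRSVEh+vuXkE82rZ1FGjSa2PPo0a/wSDSIgH9/gH9/gH9/f4B/f3+AgH+AgIB/f3+Af4CARDJ787XAcC/Ntl9reSlTmkirUzaZP71LuuItndBujeHQJ0uOotNbfR00gXZ/gH9/f4CAgH9/f4B/gIB/gH9/f3+Af4CAgH9/HFAWr6wfcjRZyXu0epzfky3fkyRoo75ssu3Im+rTmSZqelNQjXlPgHh7gH9/f3+Af3+Af4CAf3+Af4CAgIB/gIB/gH9/f3+AiZ7PR1igil8wdjsAMy0AKAsOtN96xv7nj+GjbSI5gGNogH9/gH9/f4CAgIB/gIB/gH9/f4B/f3+AgIB/f4CAgH9/gIB/gIB/WRMZMwgANiUCySUgt+qpAH6pzP/ZfcA/gDgzgXN3gH9/f3+Af4CAgH+Af3+AgH+Af4CAgH+Af4B/f3+Af3+Af4B/gH+Af4B/QwB188z/zOf/dqT/7N/gAYz/kMVjf2lsgH9/gIB/gIB/gIB/gIB/gIB/gIB/gIB/gIB/gIB/gIB/gIB/gIB/gIB/gIB/gIB/"/>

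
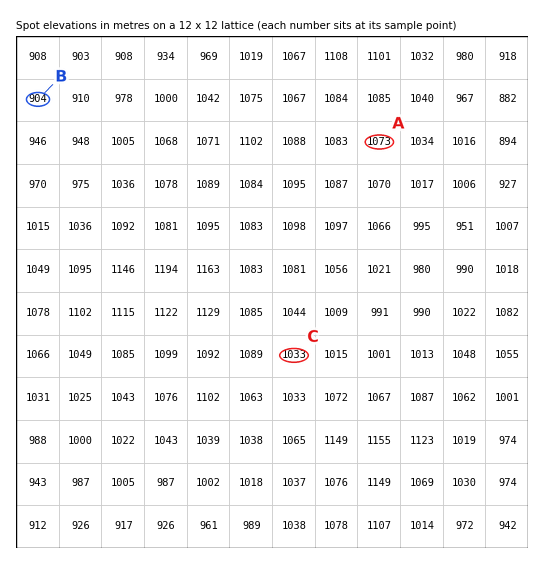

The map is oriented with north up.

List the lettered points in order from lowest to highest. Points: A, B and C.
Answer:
B C A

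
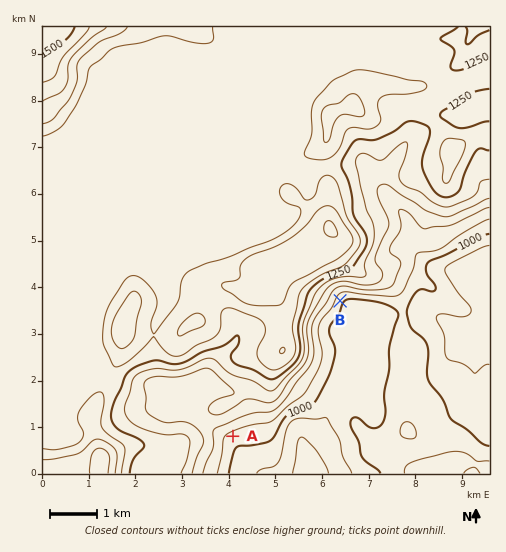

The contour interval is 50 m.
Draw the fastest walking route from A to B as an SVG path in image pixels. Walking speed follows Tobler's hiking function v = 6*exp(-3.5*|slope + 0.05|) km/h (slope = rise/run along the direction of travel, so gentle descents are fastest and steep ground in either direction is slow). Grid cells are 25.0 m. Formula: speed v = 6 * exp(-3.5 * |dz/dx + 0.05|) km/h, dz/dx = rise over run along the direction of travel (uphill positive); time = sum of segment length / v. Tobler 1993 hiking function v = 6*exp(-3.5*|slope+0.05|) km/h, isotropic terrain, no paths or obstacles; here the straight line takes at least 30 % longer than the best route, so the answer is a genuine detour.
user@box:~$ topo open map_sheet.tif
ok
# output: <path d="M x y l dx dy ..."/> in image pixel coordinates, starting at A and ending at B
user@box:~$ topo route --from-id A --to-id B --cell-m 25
<path d="M233 436l1-1 37-19 43-43 9-16 0-28 4-10 7-7 6-11"/>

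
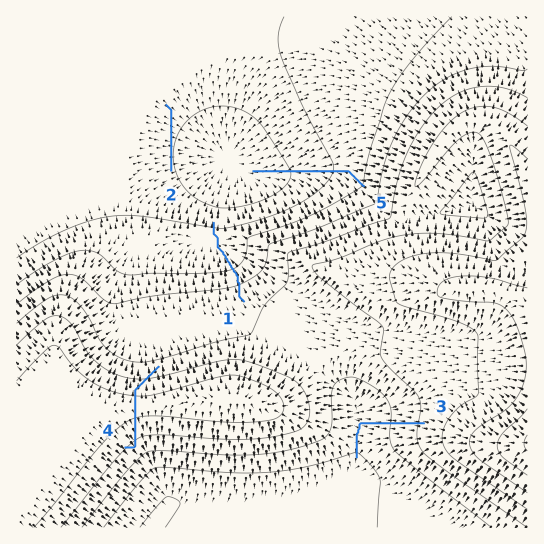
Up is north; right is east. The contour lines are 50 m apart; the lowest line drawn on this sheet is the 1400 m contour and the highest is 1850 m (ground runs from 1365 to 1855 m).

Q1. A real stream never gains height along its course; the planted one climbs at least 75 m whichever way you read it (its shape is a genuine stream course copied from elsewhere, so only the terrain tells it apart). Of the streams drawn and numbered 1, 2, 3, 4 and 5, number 4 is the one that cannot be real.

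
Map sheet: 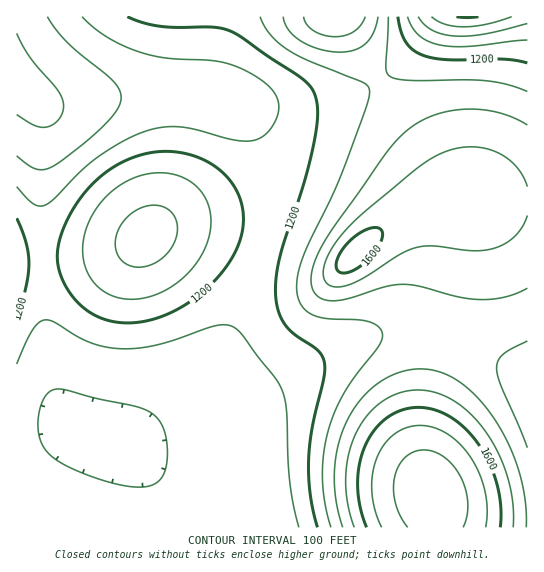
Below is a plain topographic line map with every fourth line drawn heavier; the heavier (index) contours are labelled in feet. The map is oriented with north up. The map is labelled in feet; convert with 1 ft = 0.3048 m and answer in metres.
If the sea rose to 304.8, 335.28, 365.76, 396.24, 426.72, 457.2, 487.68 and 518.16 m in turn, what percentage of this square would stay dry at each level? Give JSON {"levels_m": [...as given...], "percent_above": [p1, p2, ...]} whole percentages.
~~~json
{"levels_m": [304.8, 335.28, 365.76, 396.24, 426.72, 457.2, 487.68, 518.16], "percent_above": [92, 69, 53, 39, 23, 14, 6, 4]}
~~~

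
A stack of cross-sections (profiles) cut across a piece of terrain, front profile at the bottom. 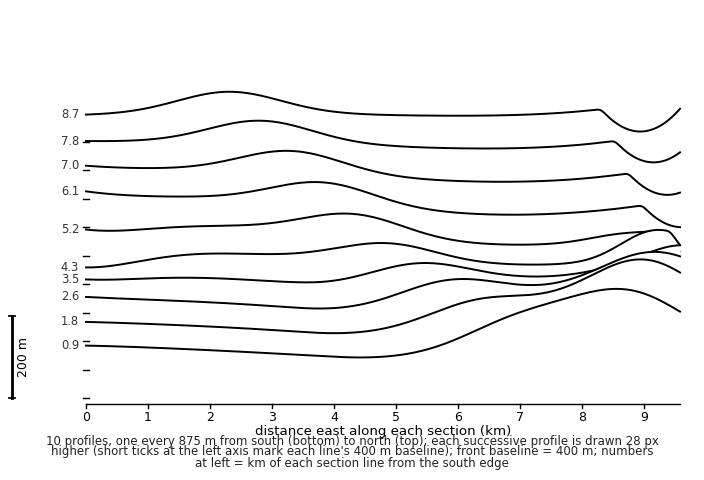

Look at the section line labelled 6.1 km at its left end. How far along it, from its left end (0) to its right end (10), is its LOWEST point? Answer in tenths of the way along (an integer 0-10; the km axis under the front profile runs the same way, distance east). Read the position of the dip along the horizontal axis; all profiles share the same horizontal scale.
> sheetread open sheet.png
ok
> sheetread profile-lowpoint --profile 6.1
10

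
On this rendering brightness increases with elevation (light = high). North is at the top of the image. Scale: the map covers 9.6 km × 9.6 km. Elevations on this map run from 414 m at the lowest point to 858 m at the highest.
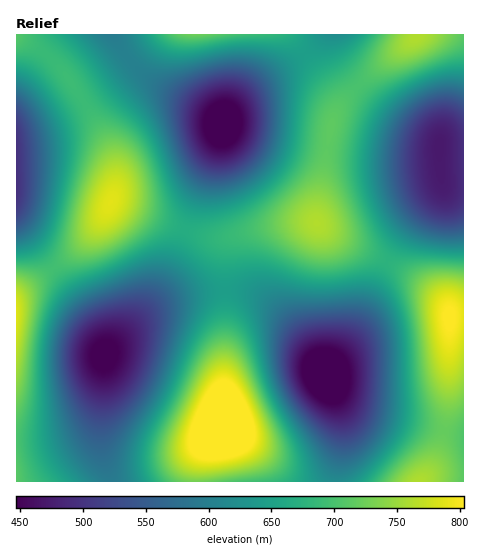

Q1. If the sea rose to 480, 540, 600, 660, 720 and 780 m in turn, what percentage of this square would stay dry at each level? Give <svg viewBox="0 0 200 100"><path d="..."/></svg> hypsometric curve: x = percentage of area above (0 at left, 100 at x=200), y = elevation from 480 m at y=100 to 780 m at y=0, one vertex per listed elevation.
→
<svg viewBox="0 0 200 100"><path d="M187 100l-24-20-30-20-44-20-54-20-27-20"/></svg>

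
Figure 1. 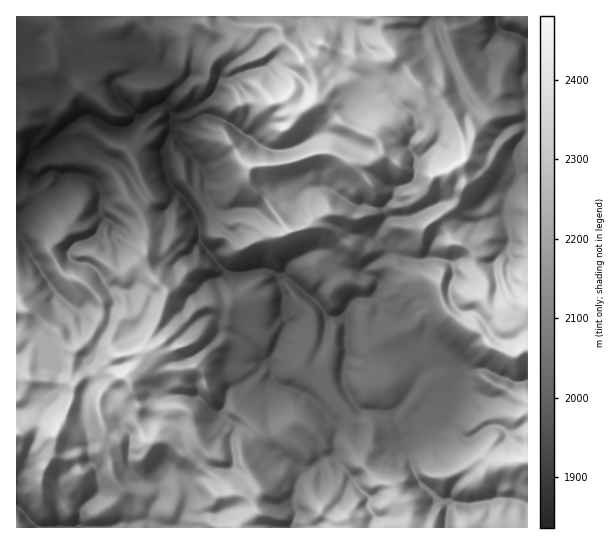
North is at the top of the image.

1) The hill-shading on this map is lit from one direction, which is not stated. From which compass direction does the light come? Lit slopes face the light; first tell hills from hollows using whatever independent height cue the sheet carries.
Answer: NW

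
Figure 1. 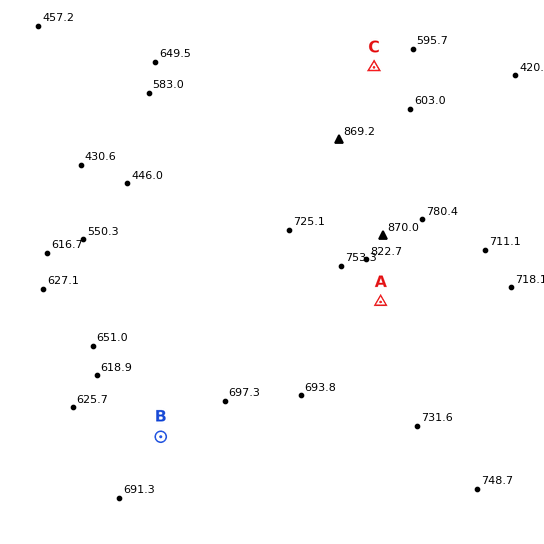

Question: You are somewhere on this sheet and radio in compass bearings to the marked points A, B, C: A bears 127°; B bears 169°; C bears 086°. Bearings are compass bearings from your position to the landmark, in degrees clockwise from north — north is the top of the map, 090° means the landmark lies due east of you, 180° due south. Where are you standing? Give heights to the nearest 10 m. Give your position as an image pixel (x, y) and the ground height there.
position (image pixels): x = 93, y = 86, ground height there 520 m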